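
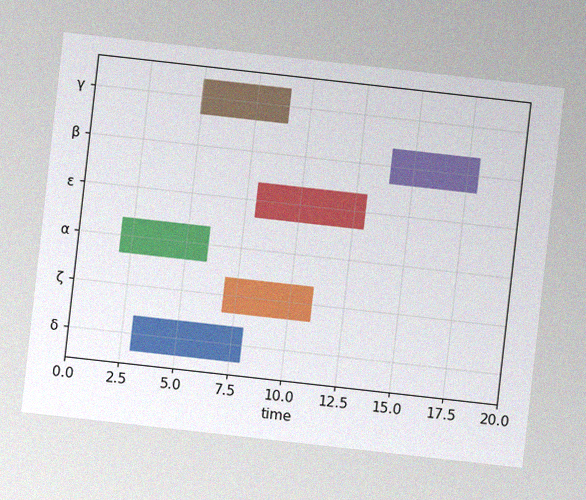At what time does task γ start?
5

The chart is tilted about 6° clockwise, with some photo noise. The γ bar begins at t=5.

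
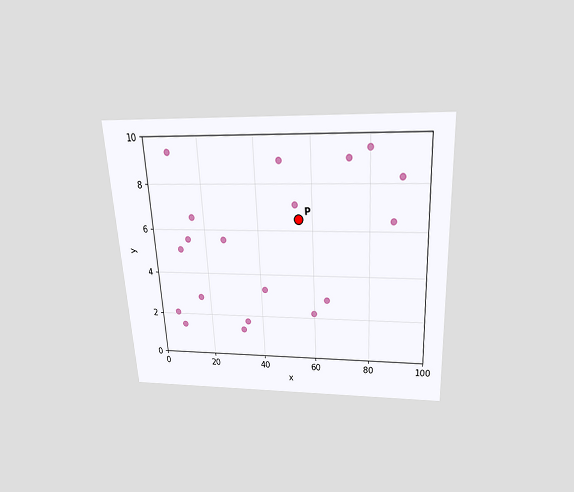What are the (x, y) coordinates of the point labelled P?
(55, 6.5)

The chart is tilted about 3° counter-clockwise and viewed slightly from above. Following the gridlines from P to each axis, P sits at (55, 6.5).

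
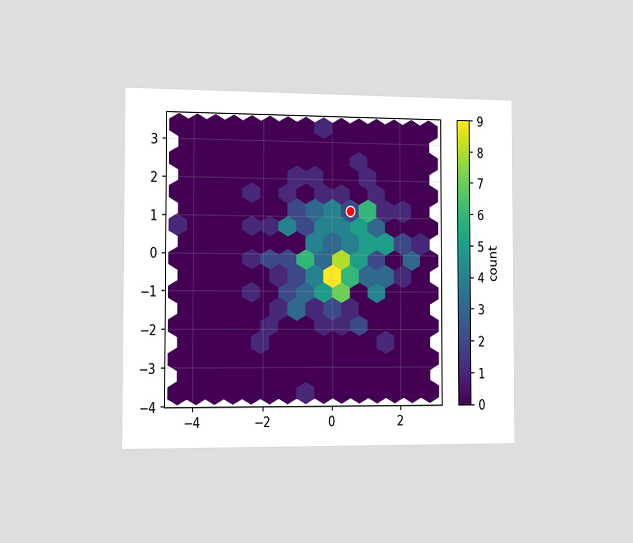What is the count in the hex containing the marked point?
2

The chart is viewed slightly from the left. The marked hex reads 2 on the colorbar.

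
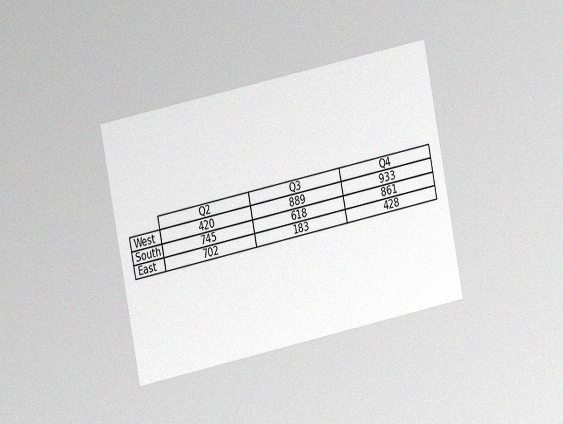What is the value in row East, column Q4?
The chart is tilted about 11° counter-clockwise and viewed slightly from the left, with some photo noise. The (East, Q4) cell reads 428.

428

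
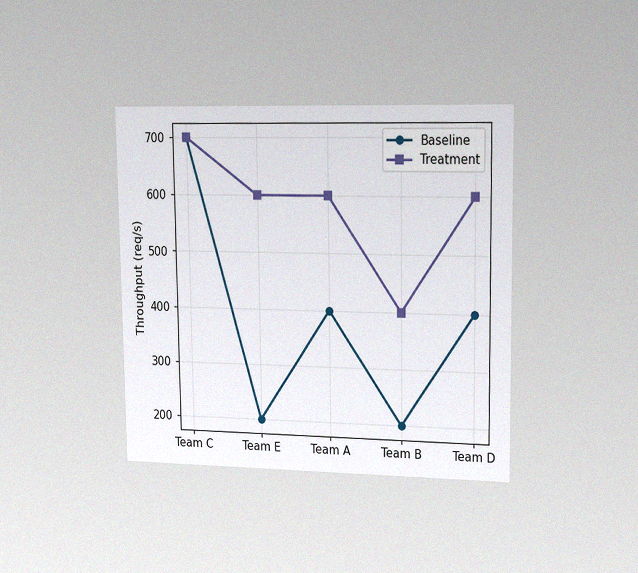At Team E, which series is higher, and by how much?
Treatment, by 400req/s

The chart is viewed slightly from the right, with some photo noise. At Team E, Treatment sits above the other line by 400req/s.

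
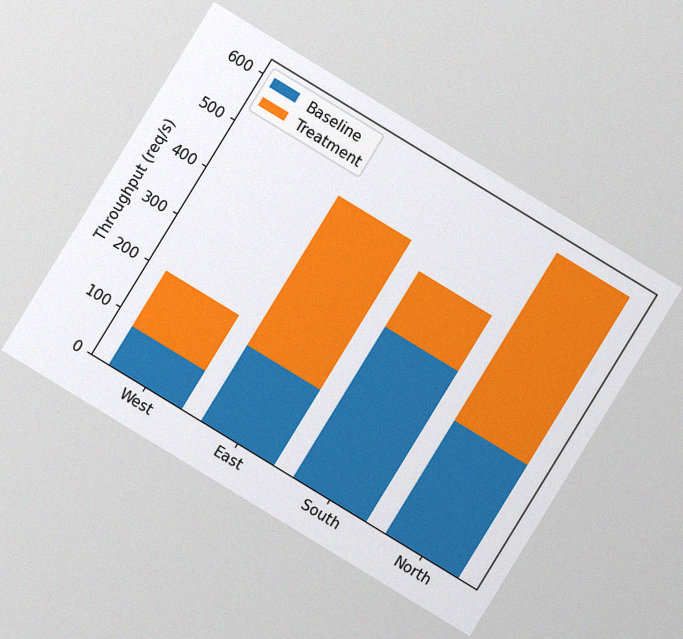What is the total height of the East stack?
480req/s

The chart is tilted about 31° clockwise, with some photo noise. The East stack's top reaches 480req/s on the y-axis.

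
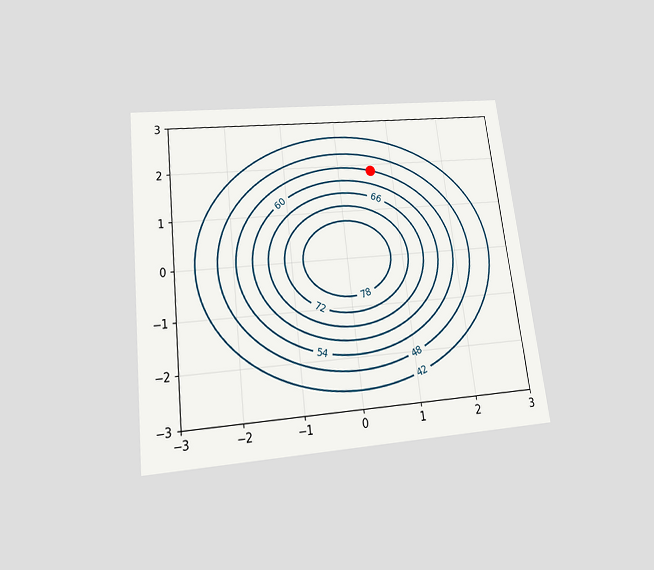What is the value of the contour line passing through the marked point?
The chart is tilted about 7° counter-clockwise and viewed slightly from below. The marked point sits on the contour labelled 54.

54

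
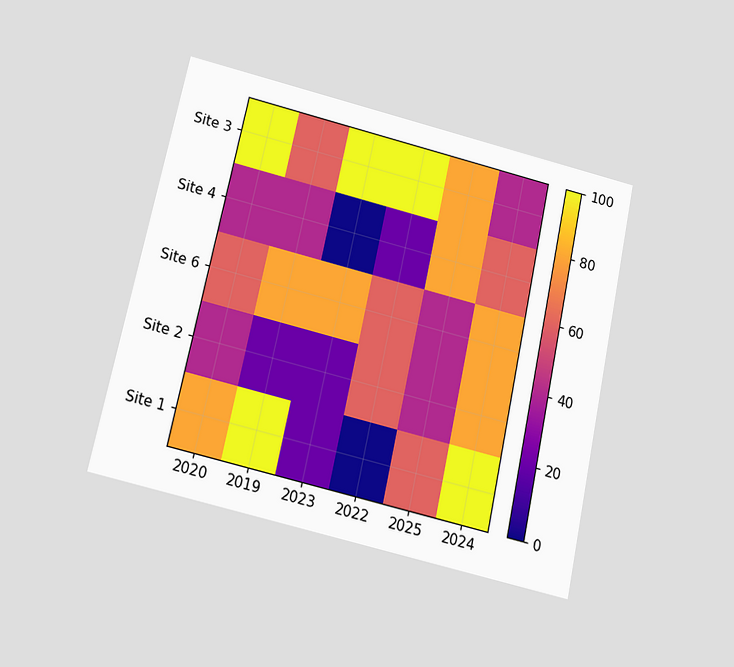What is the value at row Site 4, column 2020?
40

The chart is tilted about 12° clockwise and viewed slightly from below. Matching cell (Site 4, 2020) against the colorbar gives 40.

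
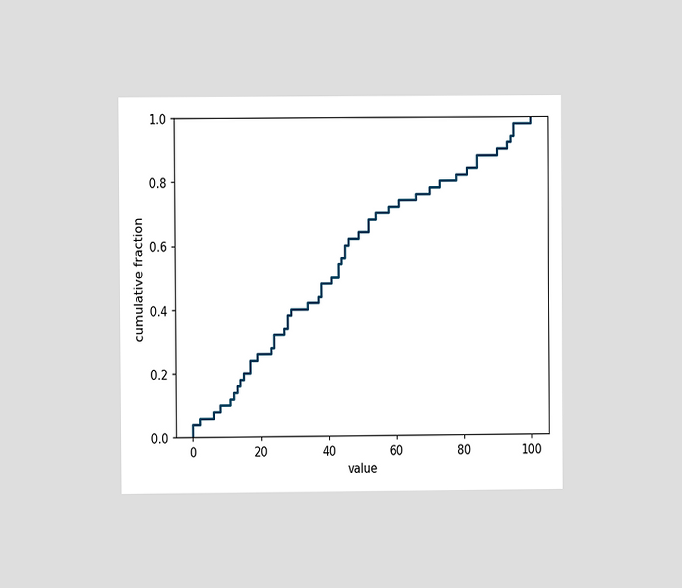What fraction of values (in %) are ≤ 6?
The chart is viewed at a slight angle. At x=6 the ECDF step is at 8%.

8%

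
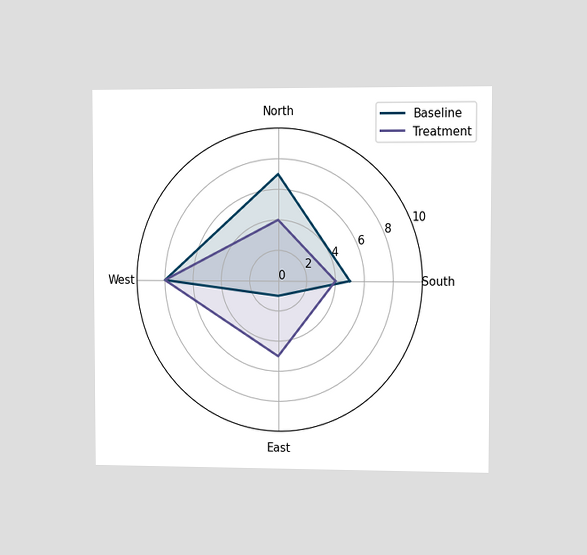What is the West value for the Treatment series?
8

The chart is viewed slightly from the right. On the West axis, Treatment reaches 8.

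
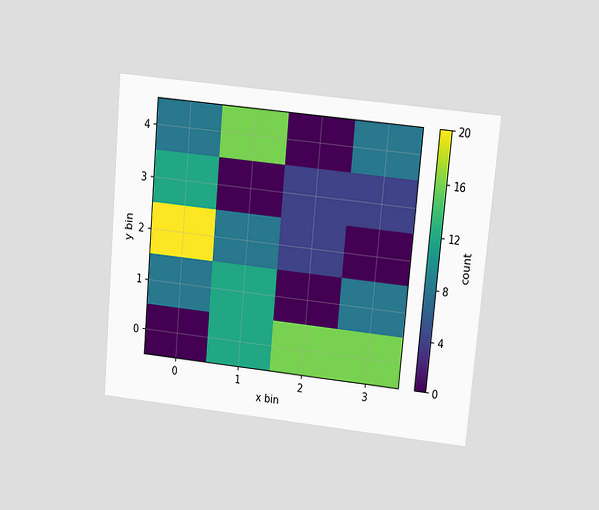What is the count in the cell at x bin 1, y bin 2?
8

The chart is tilted about 5° clockwise and viewed slightly from above. Matching the cell (1, 2) against the colorbar gives 8.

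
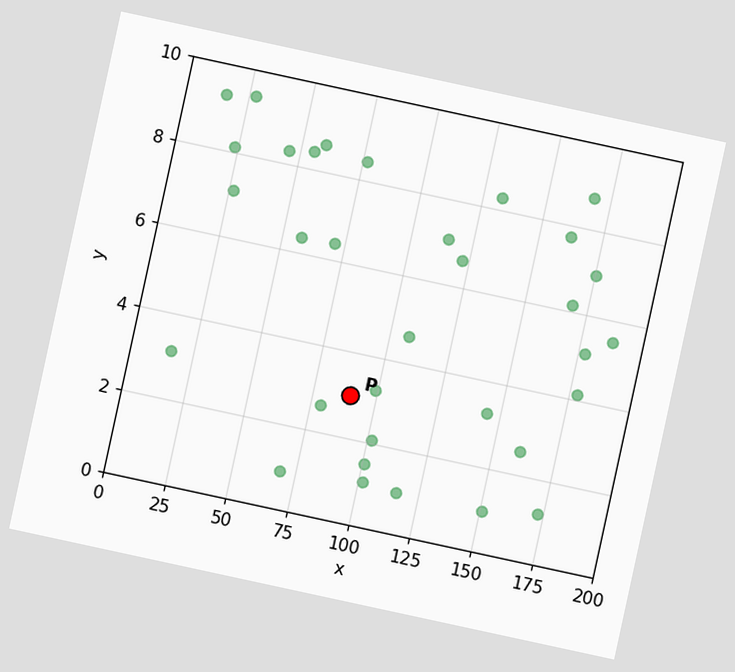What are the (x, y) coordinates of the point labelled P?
The chart is tilted about 12° clockwise. Following the gridlines from P to each axis, P sits at (90, 3).

(90, 3)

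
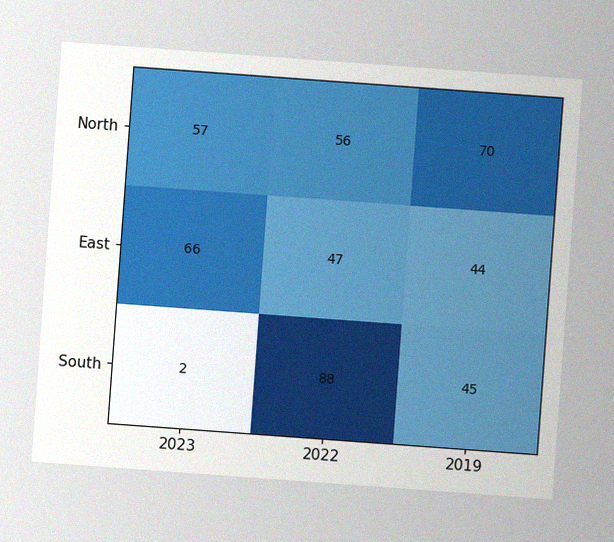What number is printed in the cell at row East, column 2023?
The chart is tilted about 4° clockwise, with some photo noise. The (East, 2023) cell reads 66.

66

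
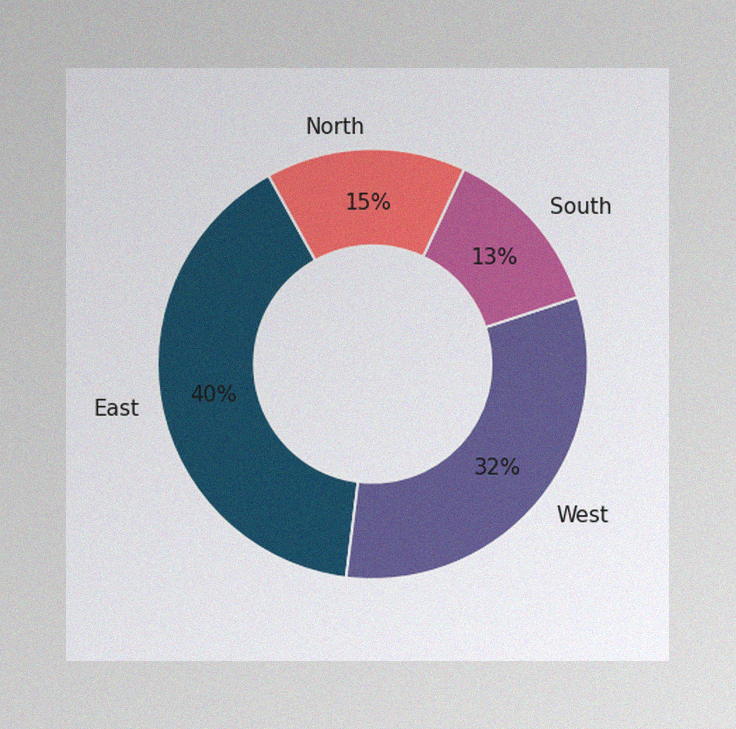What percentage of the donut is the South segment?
The image has some photo noise and uneven lighting. The South segment takes up 13% of the ring.

13%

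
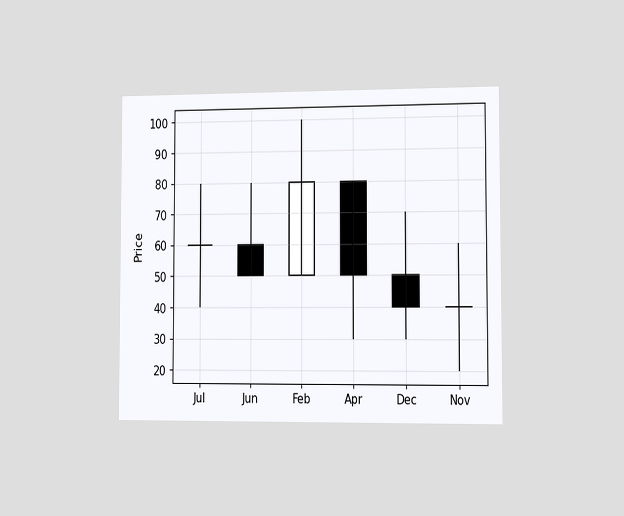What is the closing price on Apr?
The chart is viewed slightly from the right. The Apr candle closes at 50.

50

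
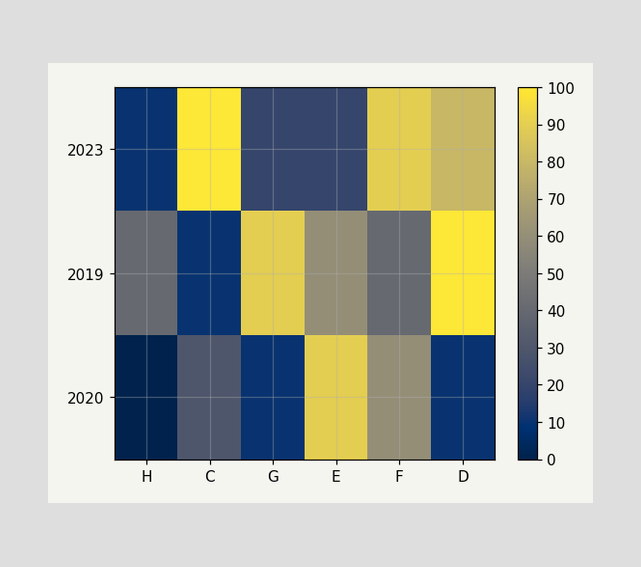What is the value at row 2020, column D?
Matching cell (2020, D) against the colorbar gives 10.

10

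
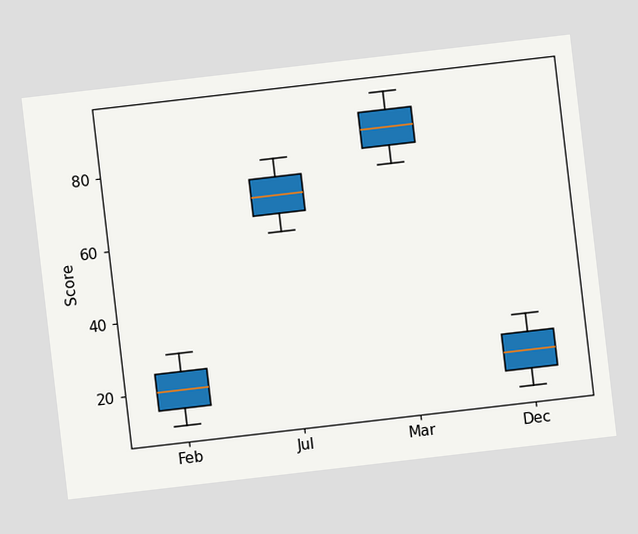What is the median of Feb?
The chart is tilted about 7° counter-clockwise. The median line in the Feb box sits at 20.

20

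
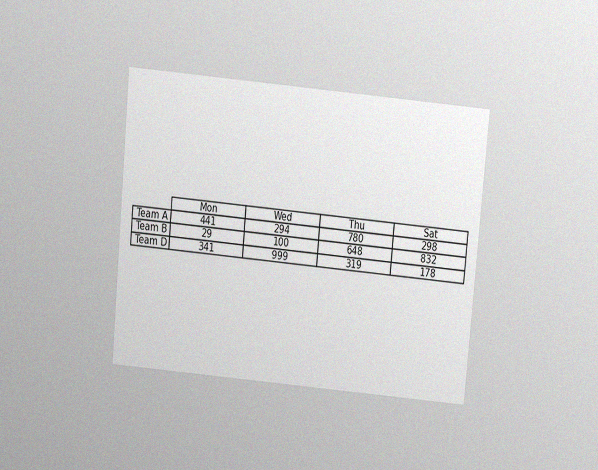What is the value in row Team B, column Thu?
648

The chart is tilted about 5° clockwise and viewed slightly from above, with some photo noise. The (Team B, Thu) cell reads 648.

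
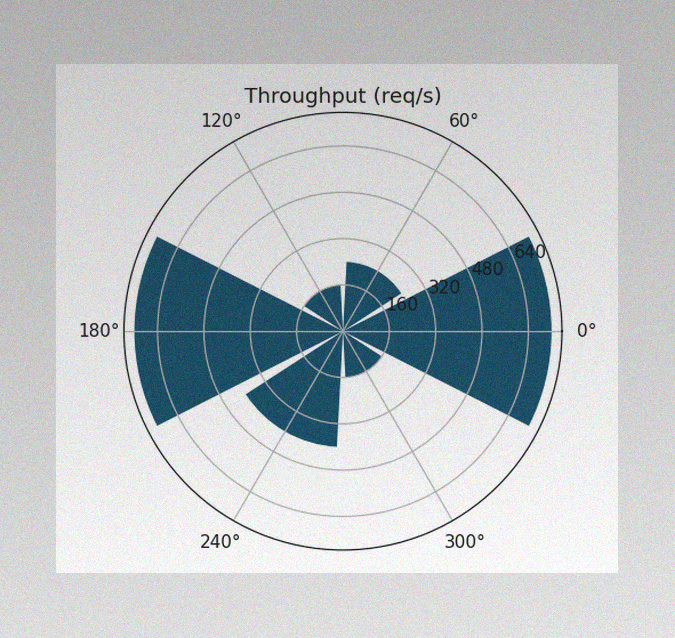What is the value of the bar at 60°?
The image has some photo noise and uneven lighting. The bar at 60° reaches 240req/s on the radial axis.

240req/s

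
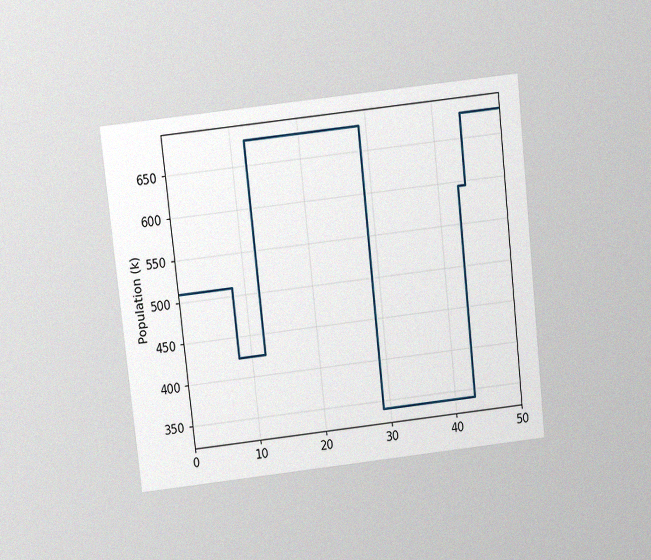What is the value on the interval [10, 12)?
425k

The chart is tilted about 6° counter-clockwise and viewed slightly from above, with some photo noise. On [10, 12) the step sits at 425k.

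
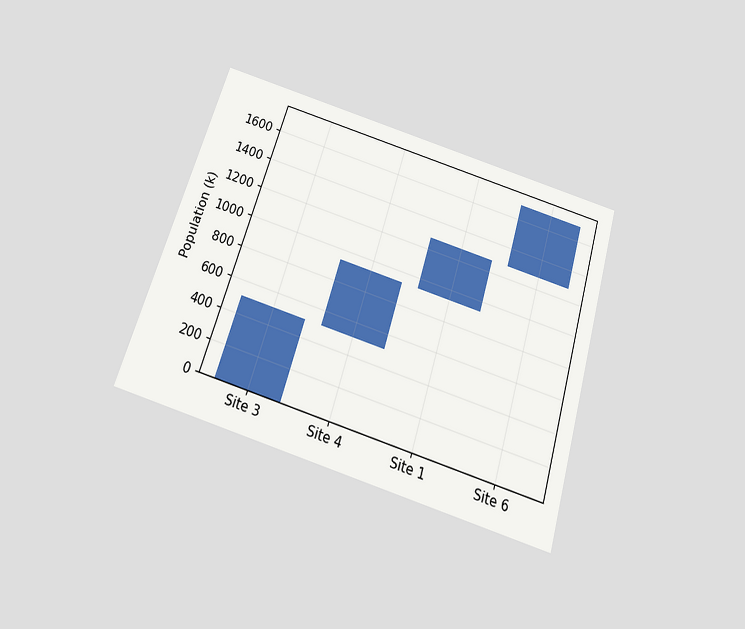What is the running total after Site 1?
The chart is tilted about 17° clockwise and viewed slightly from below. After Site 1 the running total reaches 1275k.

1275k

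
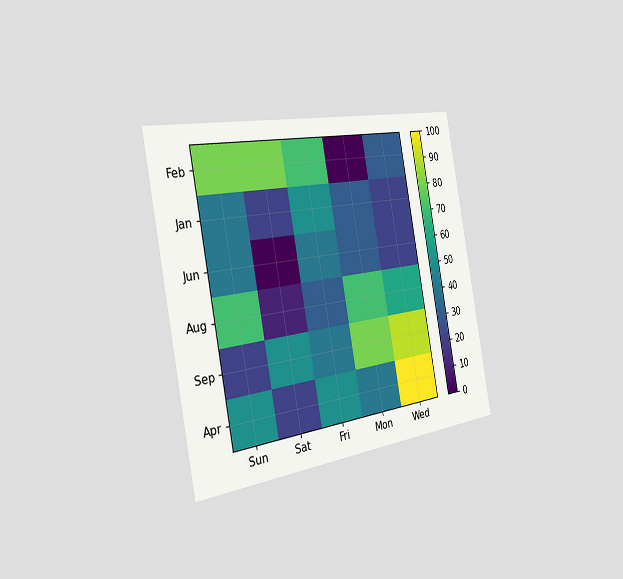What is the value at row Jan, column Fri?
The chart is tilted about 11° counter-clockwise and viewed slightly from the left. Matching cell (Jan, Fri) against the colorbar gives 50.

50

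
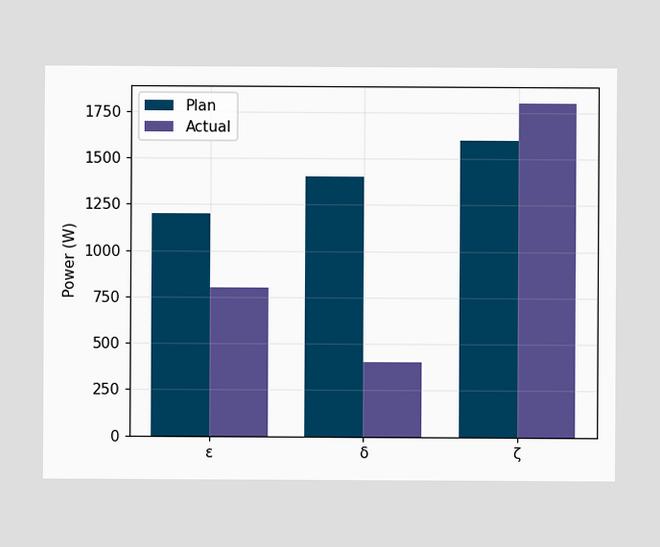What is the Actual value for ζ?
1800W

The Actual bar at ζ reaches 1800W on the y-axis.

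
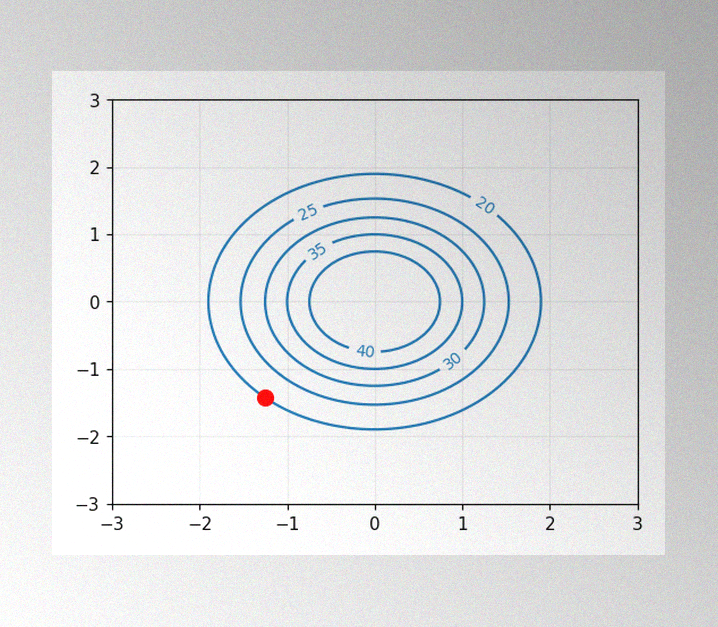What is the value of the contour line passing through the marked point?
The image has some photo noise and uneven lighting. The marked point sits on the contour labelled 20.

20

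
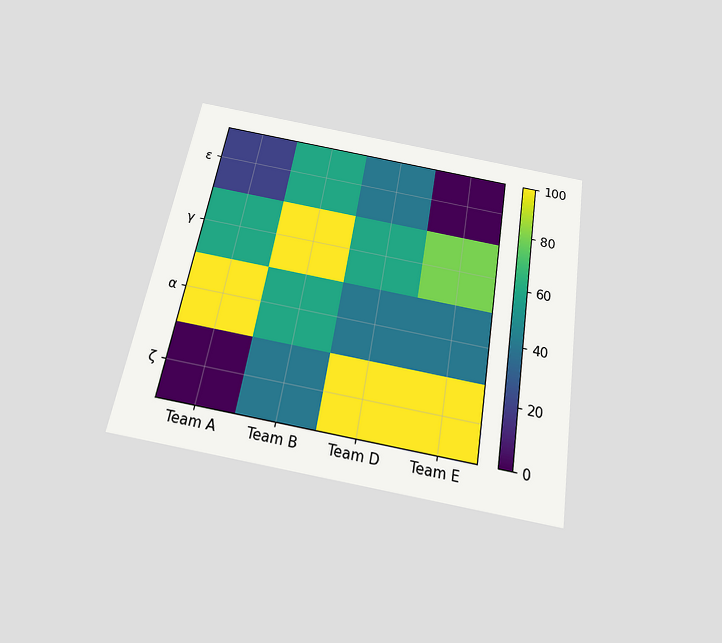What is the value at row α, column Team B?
The chart is tilted about 10° clockwise and viewed slightly from below. Matching cell (α, Team B) against the colorbar gives 60.

60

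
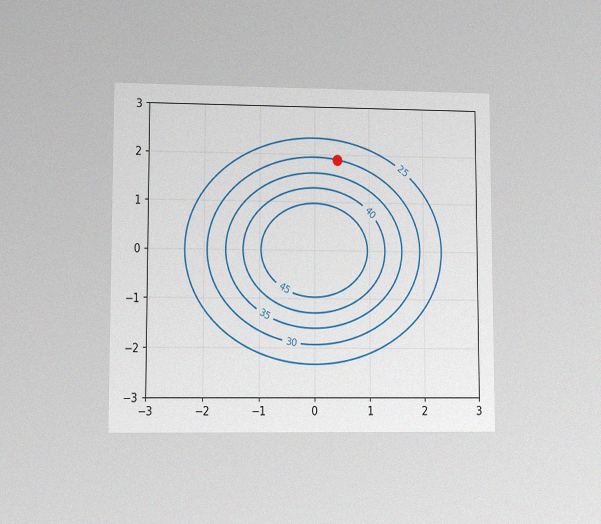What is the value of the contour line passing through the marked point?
The chart is viewed at a slight angle, with some photo noise. The marked point sits on the contour labelled 30.

30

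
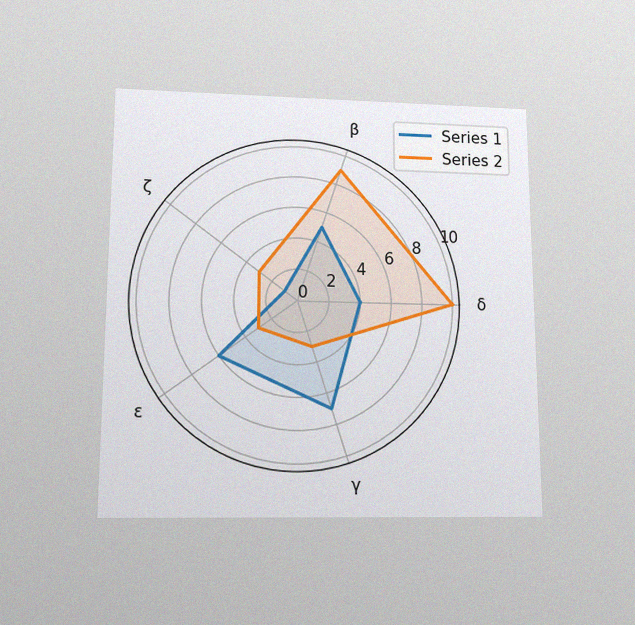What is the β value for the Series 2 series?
The chart is viewed slightly from below, with some photo noise. On the β axis, Series 2 reaches 9.

9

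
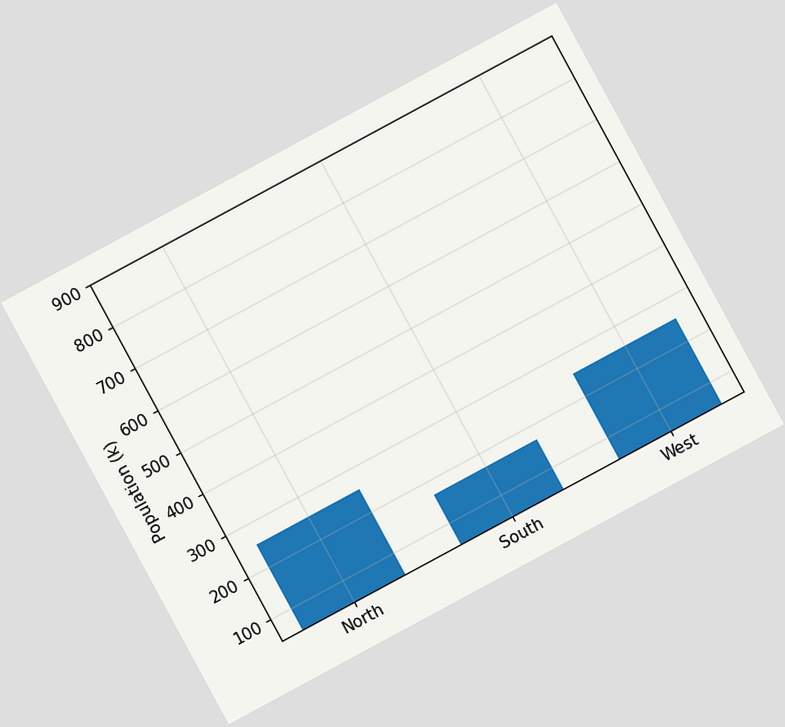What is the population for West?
252k

The chart is tilted about 28° counter-clockwise. Reading along the chart's y-axis, the West bar reaches 252k.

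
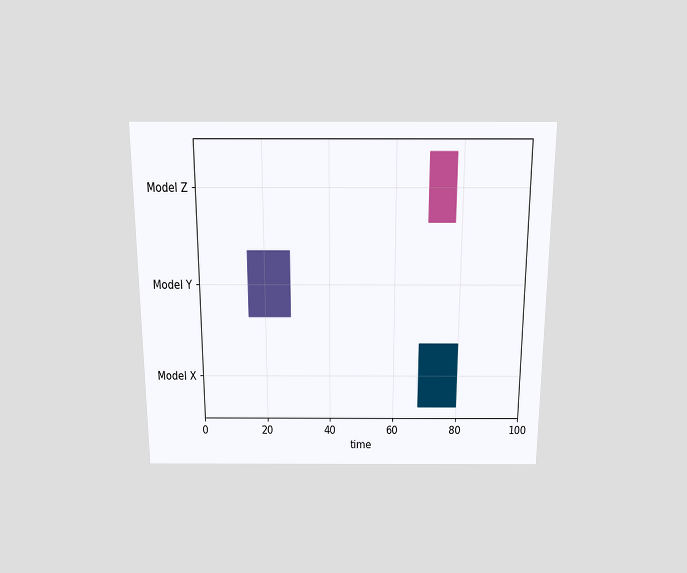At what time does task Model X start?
68

The chart is viewed slightly from above. The Model X bar begins at t=68.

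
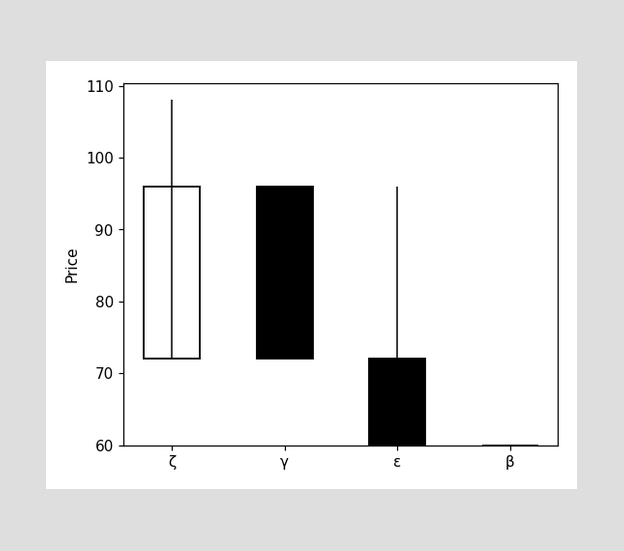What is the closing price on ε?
The ε candle closes at 60.

60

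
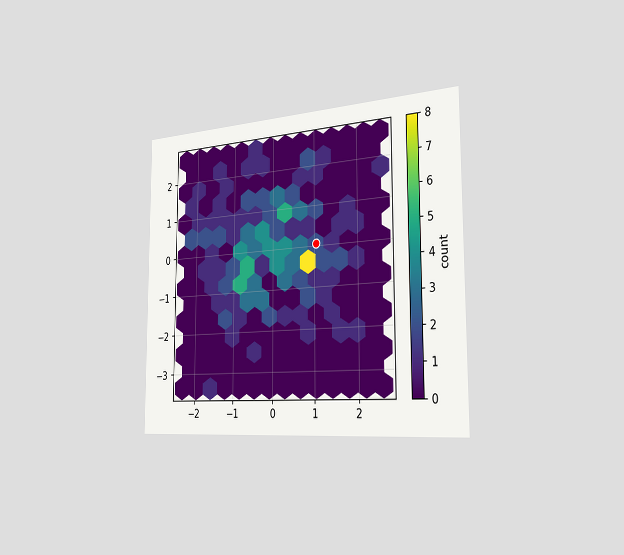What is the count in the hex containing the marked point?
2

The chart is viewed slightly from the right. The marked hex reads 2 on the colorbar.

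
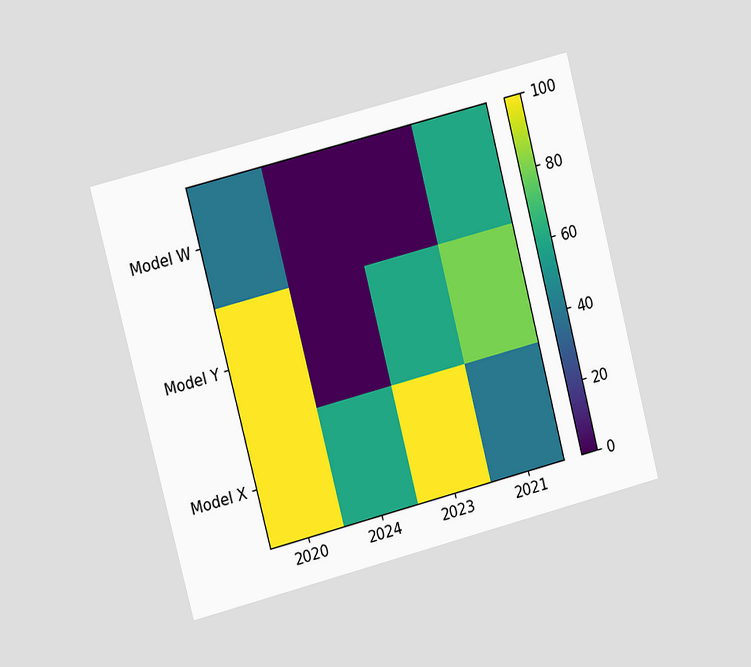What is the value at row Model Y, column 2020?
The chart is tilted about 14° counter-clockwise and viewed slightly from the left. Matching cell (Model Y, 2020) against the colorbar gives 100.

100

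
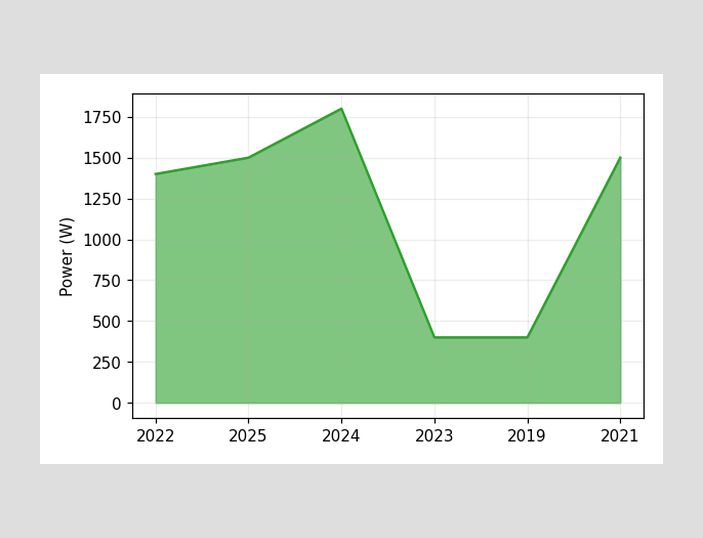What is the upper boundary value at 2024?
1800W

At 2024 the upper boundary is at 1800W.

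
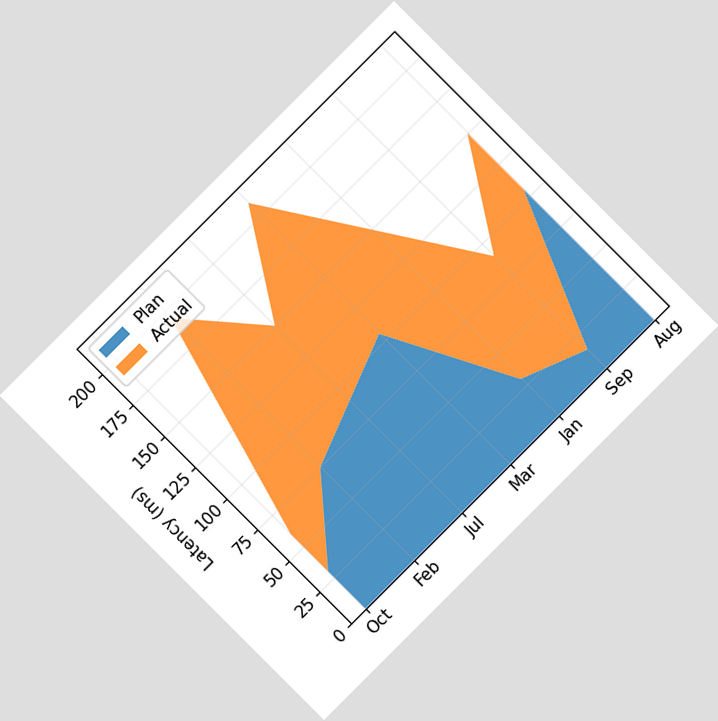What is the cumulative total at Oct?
60ms

The chart is tilted about 45° counter-clockwise. The stacked total at Oct reaches 60ms.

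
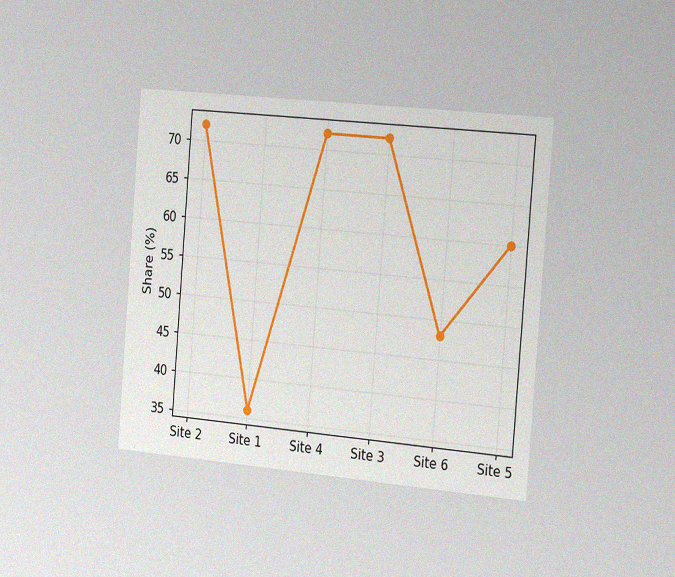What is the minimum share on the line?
36%

The chart is tilted about 5° clockwise and viewed slightly from the right, with some photo noise. The lowest point is at Site 1, and reading across to the y-axis gives 36%.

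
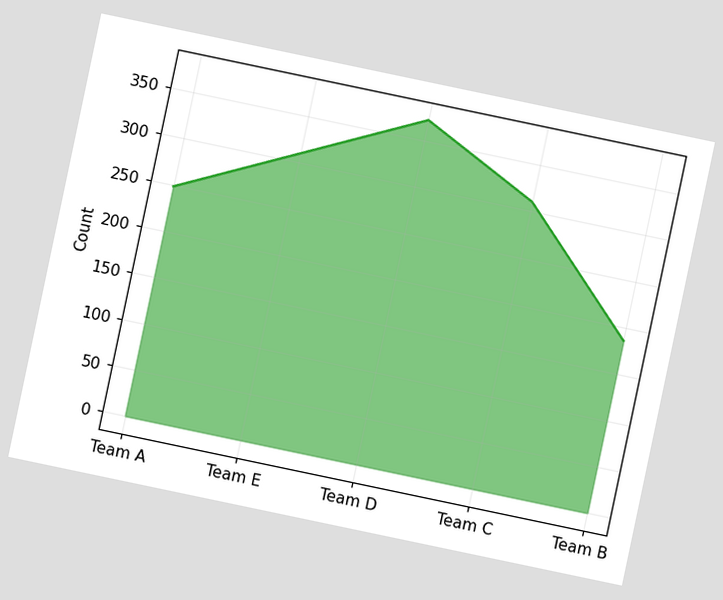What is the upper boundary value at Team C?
310

The chart is tilted about 12° clockwise. At Team C the upper boundary is at 310.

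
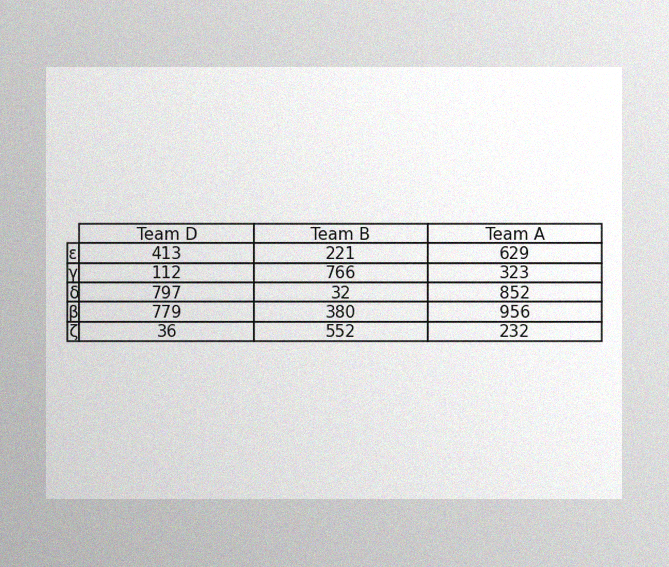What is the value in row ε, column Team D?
The image has some photo noise and uneven lighting. The (ε, Team D) cell reads 413.

413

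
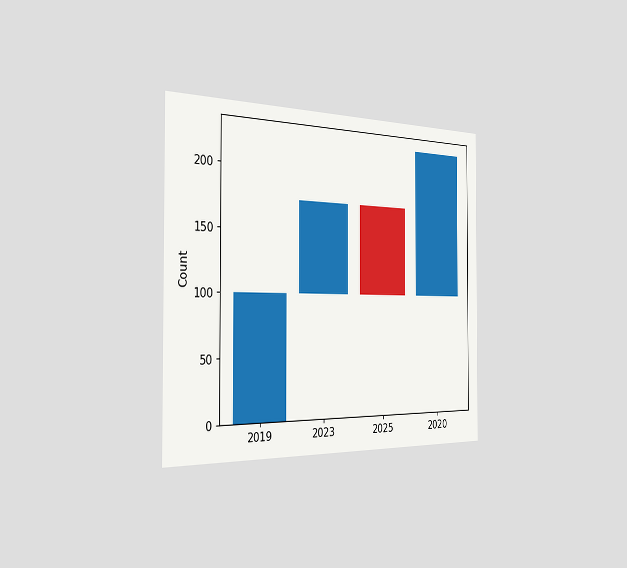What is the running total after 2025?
The chart is viewed slightly from the left. After 2025 the running total reaches 100.

100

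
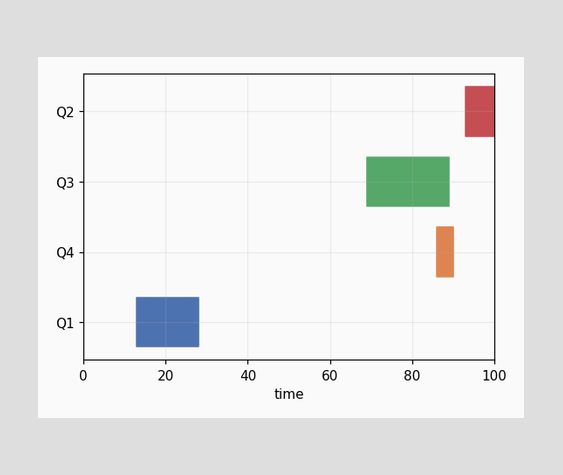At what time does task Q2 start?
The Q2 bar begins at t=93.

93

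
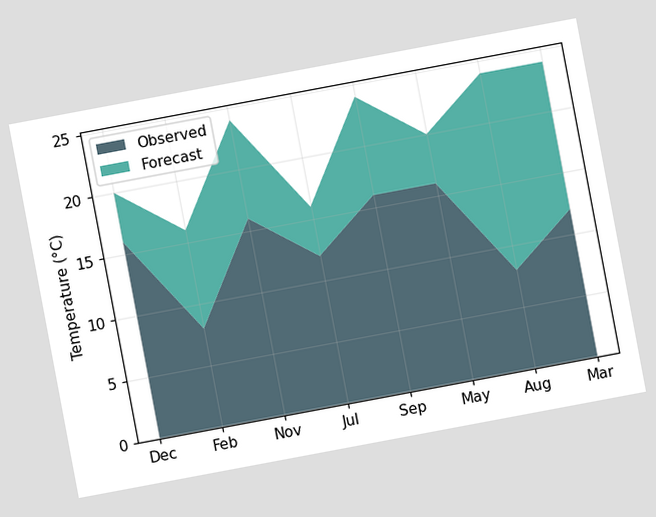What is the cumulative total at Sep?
24°C

The chart is tilted about 11° counter-clockwise. The stacked total at Sep reaches 24°C.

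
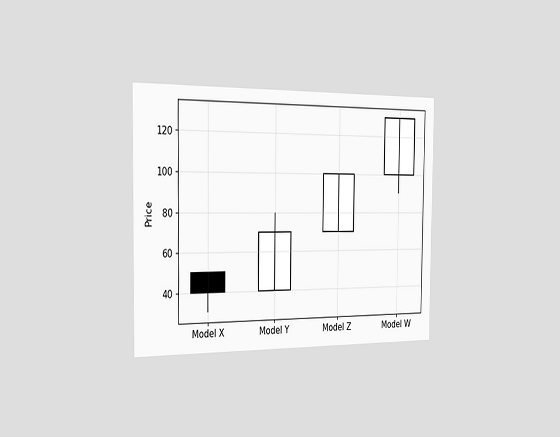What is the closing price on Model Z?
100

The chart is viewed slightly from the left. The Model Z candle closes at 100.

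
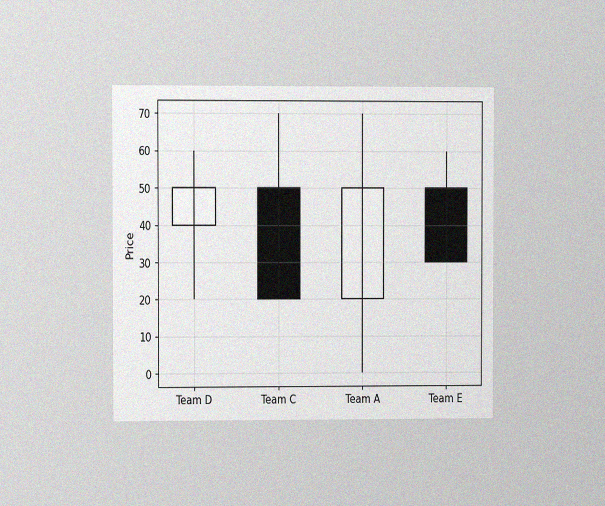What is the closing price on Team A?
50

The chart is viewed at a slight angle, with some photo noise. The Team A candle closes at 50.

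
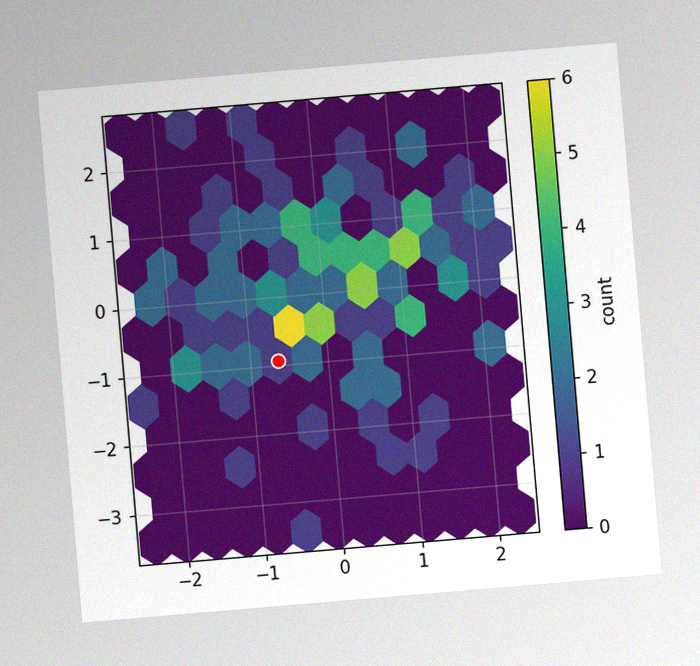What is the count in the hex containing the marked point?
1

The chart is tilted about 5° counter-clockwise, with some photo noise. The marked hex reads 1 on the colorbar.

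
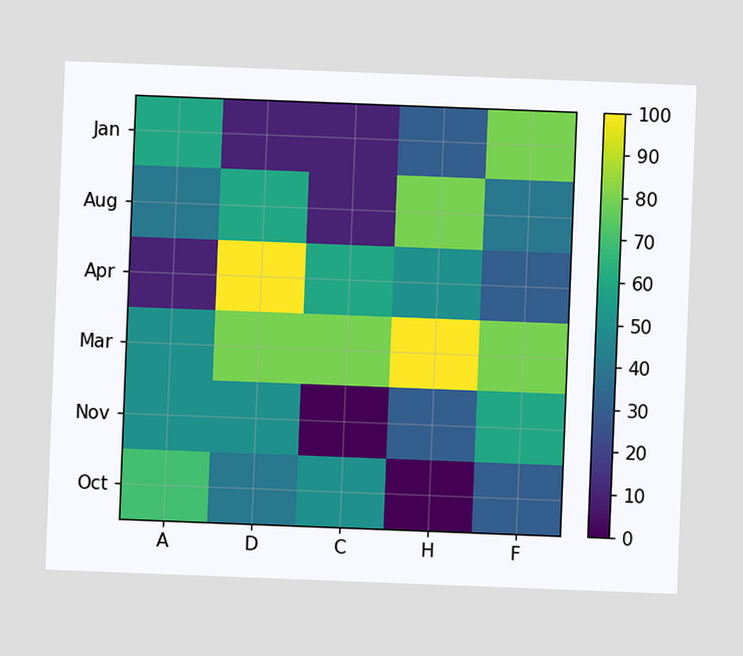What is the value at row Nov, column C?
0

The chart is tilted about 2° clockwise. Matching cell (Nov, C) against the colorbar gives 0.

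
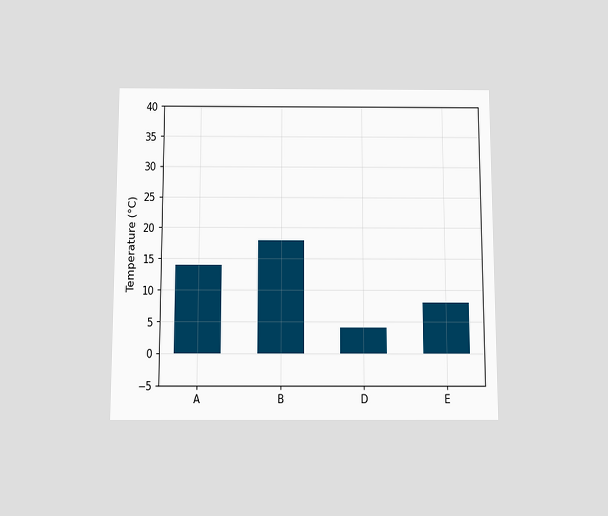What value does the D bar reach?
4°C

The chart is viewed slightly from below. Reading along the chart's y-axis, the D bar reaches 4°C.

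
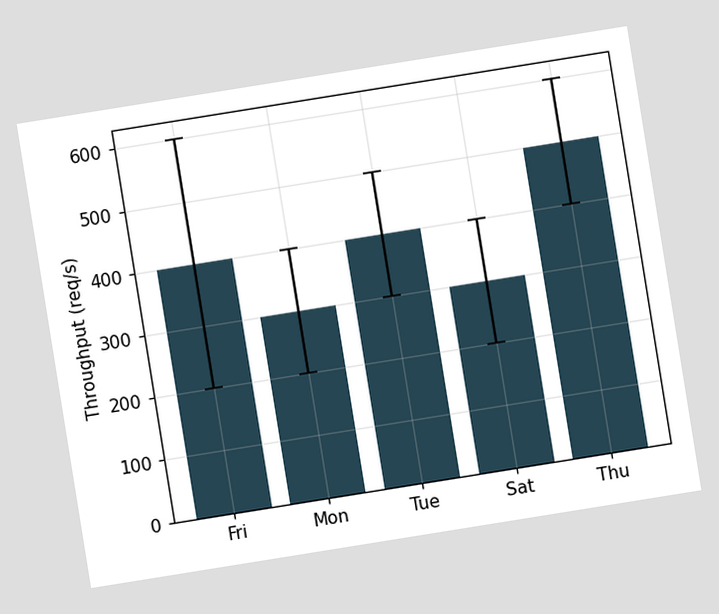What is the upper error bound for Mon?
400req/s

The chart is tilted about 9° counter-clockwise. The Mon bar's upper whisker reaches 400req/s.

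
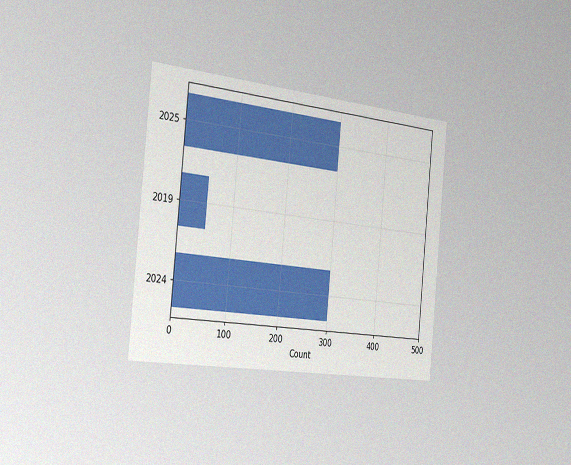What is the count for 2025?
The chart is tilted about 6° clockwise and viewed slightly from the left, with some photo noise. Reading along the chart's x-axis, the 2025 bar reaches 300.

300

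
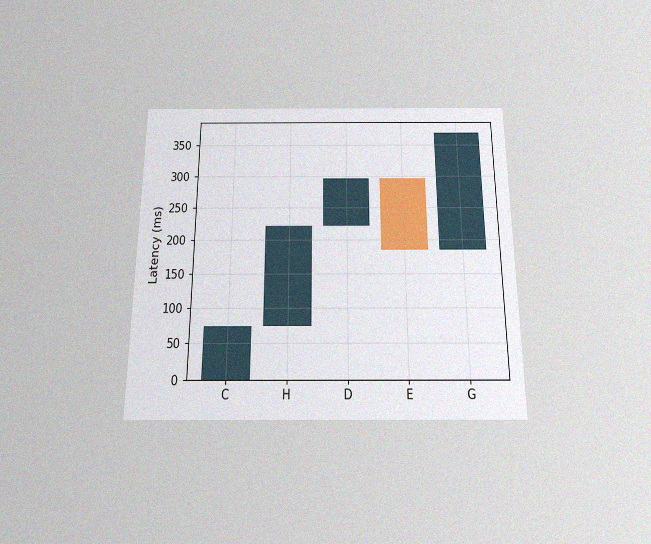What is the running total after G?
370ms

The chart is viewed slightly from below, with some photo noise. After G the running total reaches 370ms.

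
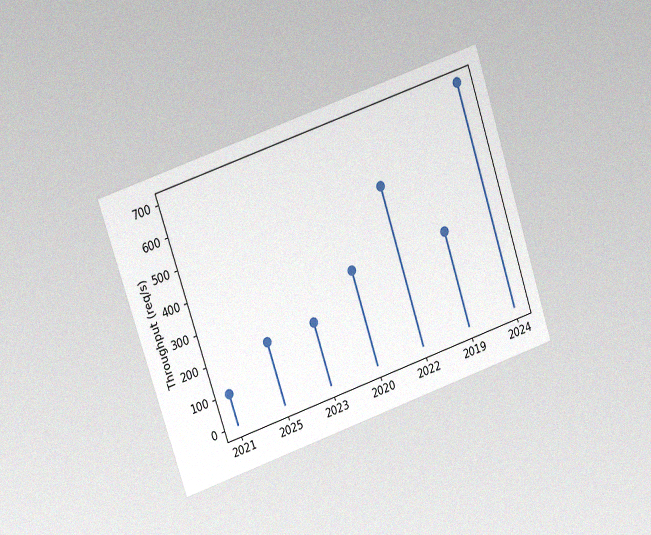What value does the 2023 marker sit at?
200req/s

The chart is tilted about 19° counter-clockwise and viewed at a slight angle, with some photo noise. The 2023 marker sits at 200req/s.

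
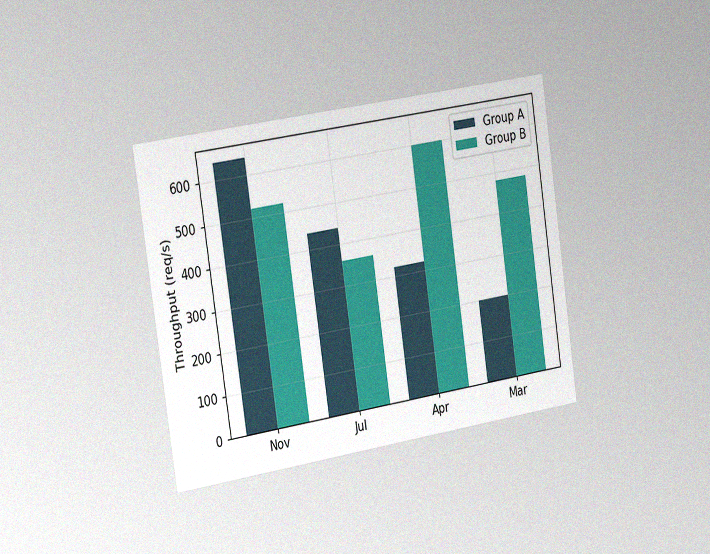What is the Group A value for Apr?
The chart is tilted about 9° counter-clockwise and viewed slightly from the left, with some photo noise. The Group A bar at Apr reaches 320req/s on the y-axis.

320req/s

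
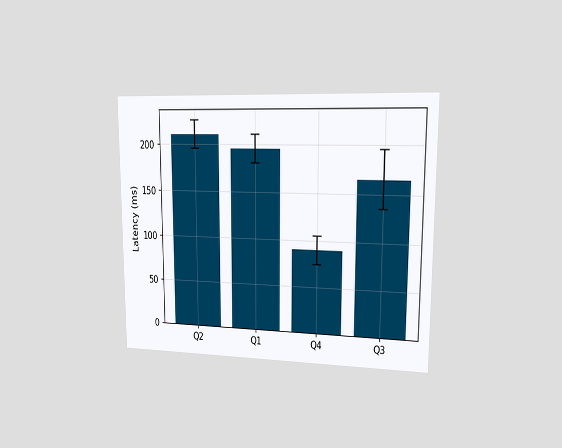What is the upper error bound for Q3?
195ms

The chart is viewed slightly from the right. The Q3 bar's upper whisker reaches 195ms.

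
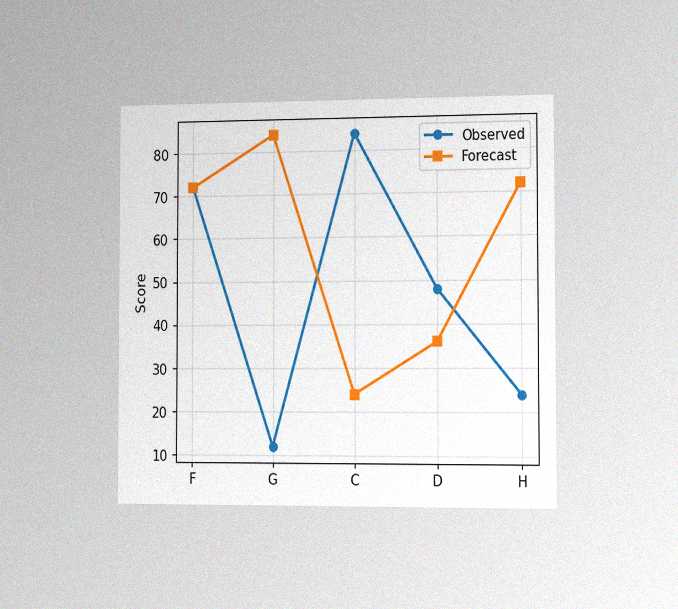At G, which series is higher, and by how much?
Forecast, by 72

The chart is viewed slightly from the right, with some photo noise. At G, Forecast sits above the other line by 72.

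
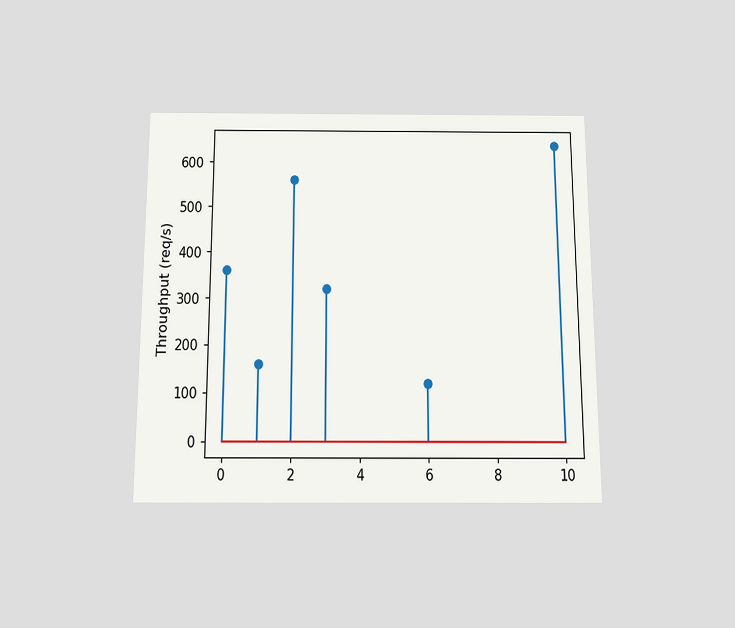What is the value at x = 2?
560req/s

The chart is viewed slightly from below. The stem at x=2 reaches 560req/s.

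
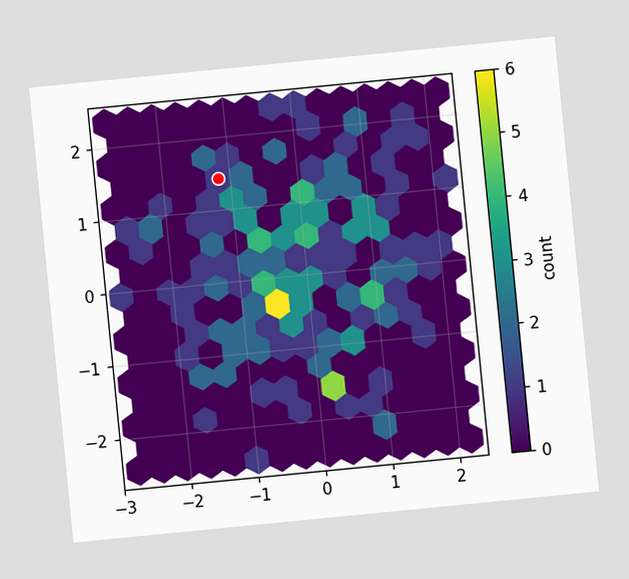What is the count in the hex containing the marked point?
1

The chart is tilted about 6° counter-clockwise. The marked hex reads 1 on the colorbar.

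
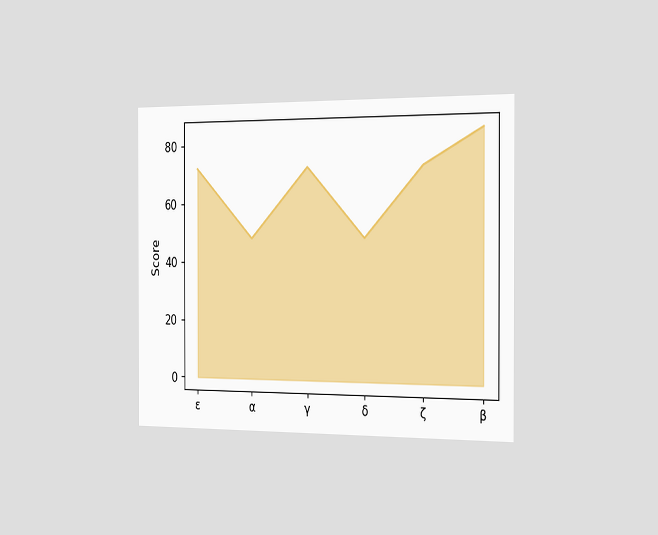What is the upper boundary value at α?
48

The chart is viewed slightly from the right. At α the upper boundary is at 48.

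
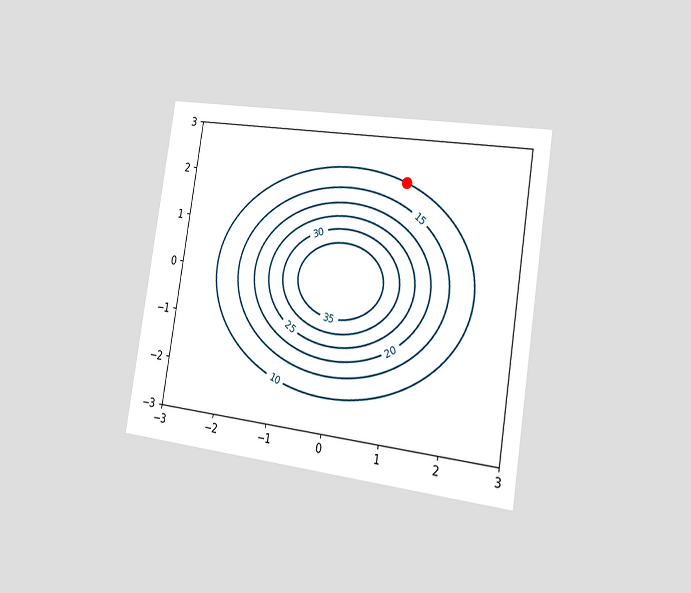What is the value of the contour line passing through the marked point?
The chart is tilted about 9° clockwise and viewed slightly from the right. The marked point sits on the contour labelled 10.

10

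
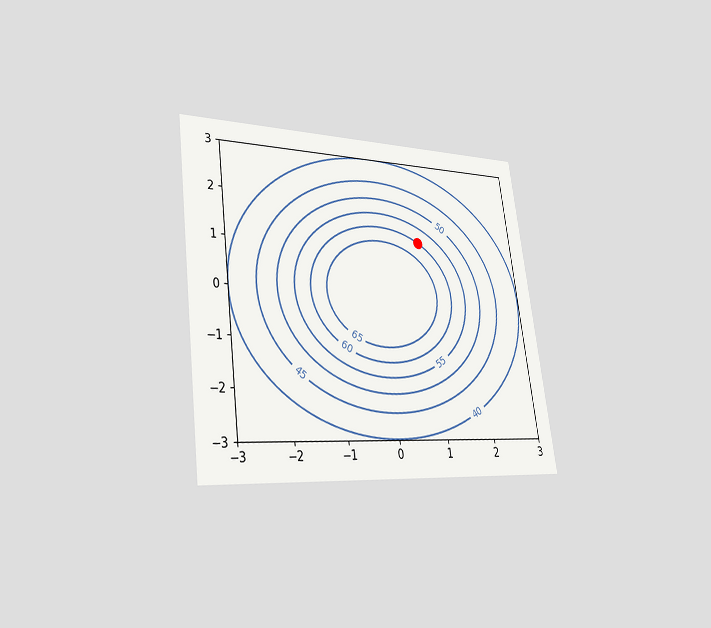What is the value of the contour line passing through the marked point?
60

The chart is tilted about 8° counter-clockwise and viewed slightly from the left. The marked point sits on the contour labelled 60.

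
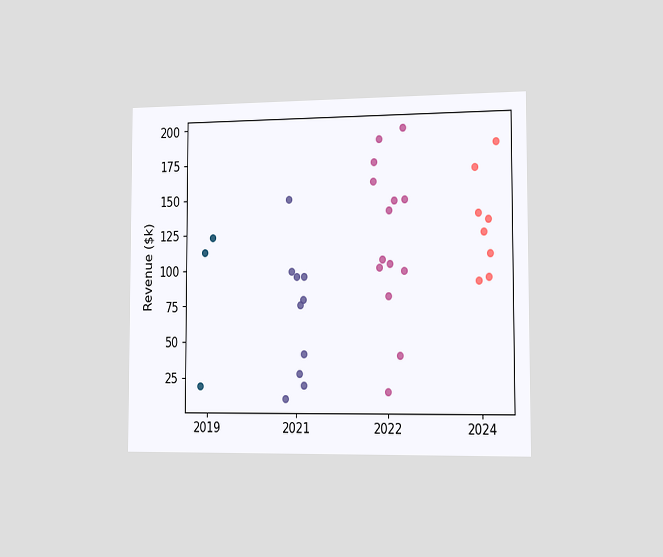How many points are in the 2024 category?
The chart is viewed slightly from the right. Counting the markers in the 2024 column gives 8.

8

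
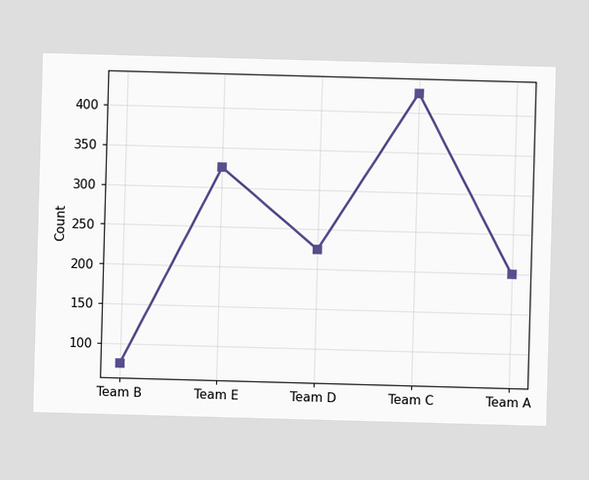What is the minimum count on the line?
The lowest point is at Team B, and reading across to the y-axis gives 75.

75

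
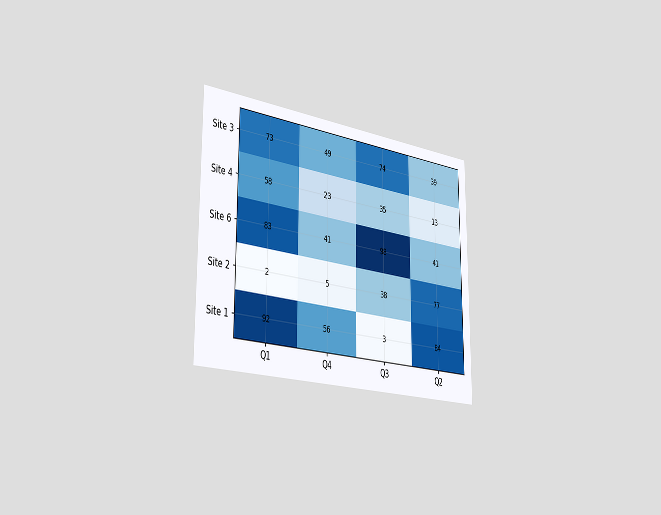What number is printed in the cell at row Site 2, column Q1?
The chart is viewed slightly from the left. The (Site 2, Q1) cell reads 2.

2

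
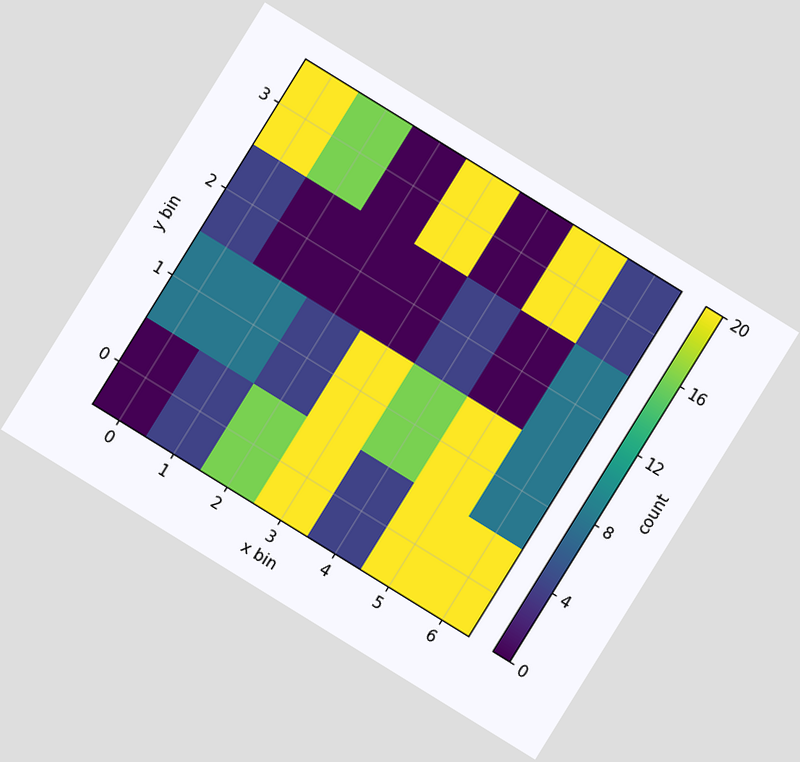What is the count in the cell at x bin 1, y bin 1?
The chart is tilted about 32° clockwise. Matching the cell (1, 1) against the colorbar gives 8.

8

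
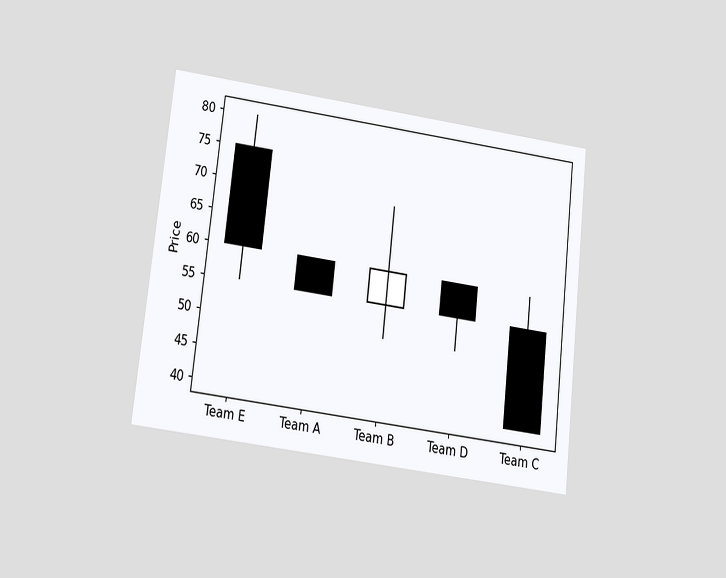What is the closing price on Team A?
The chart is tilted about 6° clockwise and viewed slightly from below. The Team A candle closes at 55.

55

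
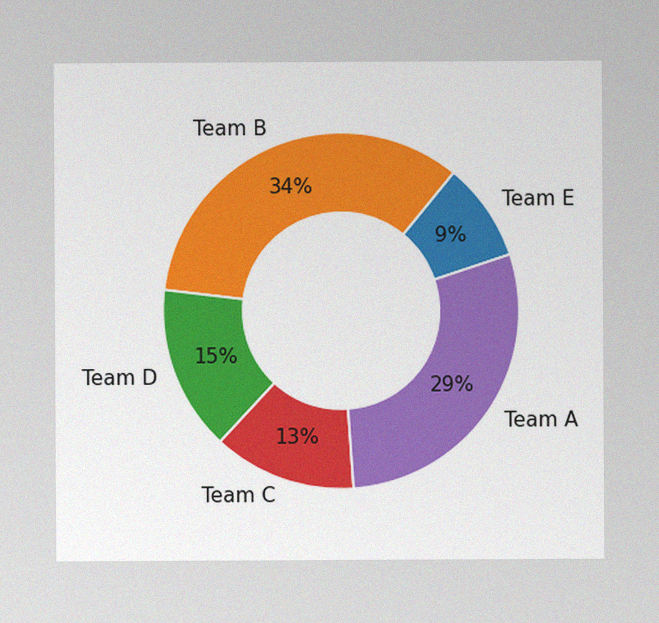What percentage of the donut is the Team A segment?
The image has some photo noise and uneven lighting. The Team A segment takes up 29% of the ring.

29%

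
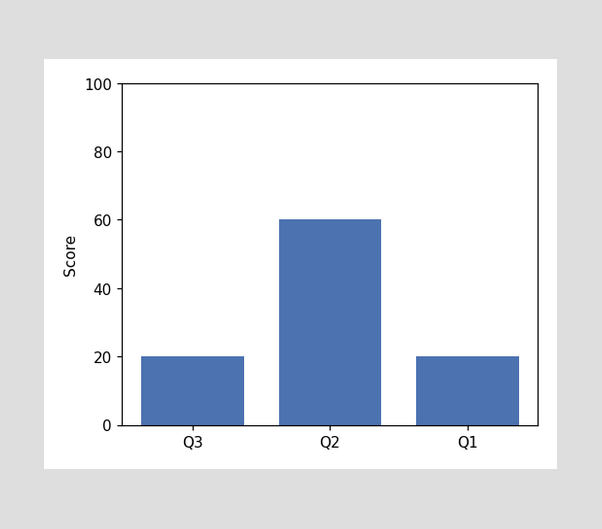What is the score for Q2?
60

Reading along the chart's y-axis, the Q2 bar reaches 60.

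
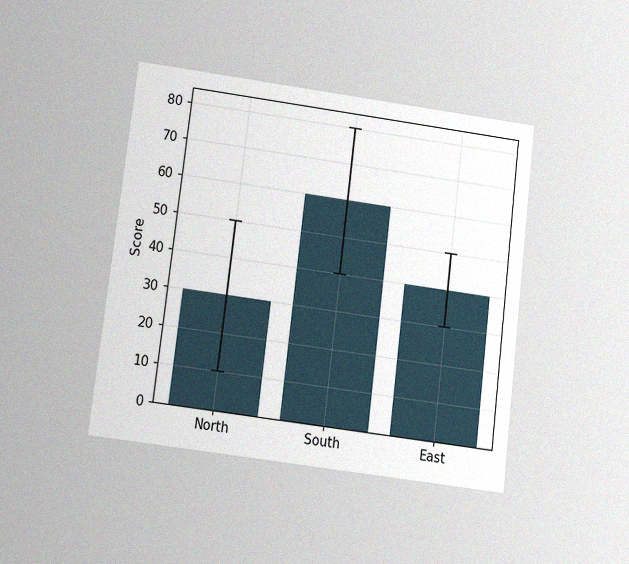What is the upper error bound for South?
The chart is tilted about 7° clockwise and viewed slightly from below, with some photo noise. The South bar's upper whisker reaches 80.

80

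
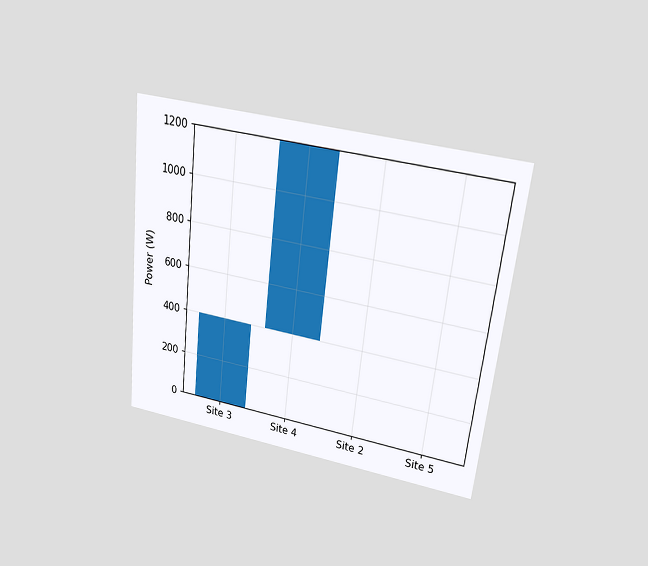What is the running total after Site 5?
1200W

The chart is tilted about 6° clockwise and viewed slightly from above. After Site 5 the running total reaches 1200W.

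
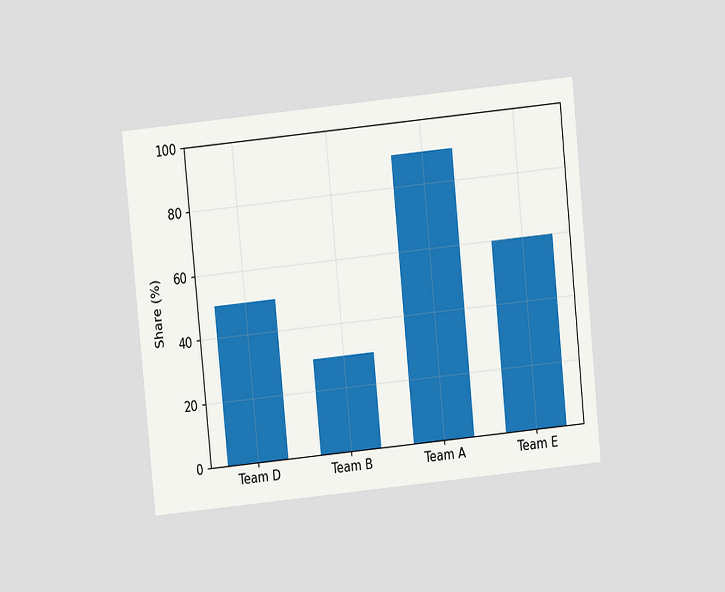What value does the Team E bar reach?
The chart is tilted about 6° counter-clockwise and viewed at a slight angle. Reading along the chart's y-axis, the Team E bar reaches 60%.

60%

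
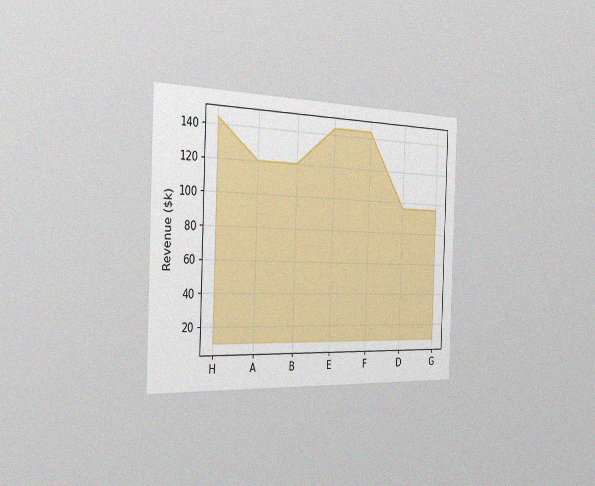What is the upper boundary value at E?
$144k

The chart is tilted about 2° clockwise and viewed slightly from the left, with some photo noise. At E the upper boundary is at $144k.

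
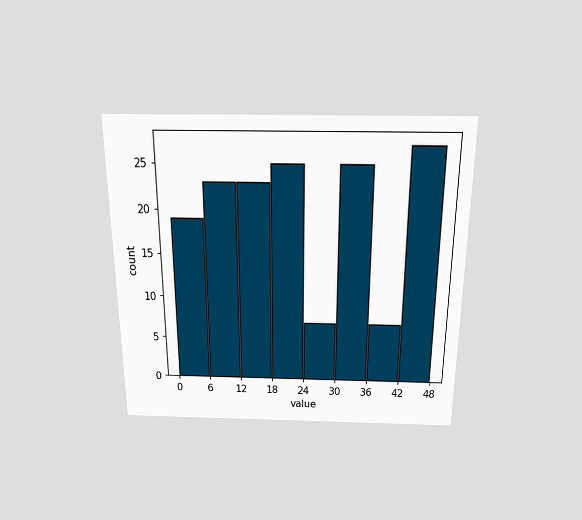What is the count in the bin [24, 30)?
The chart is viewed slightly from above. The [24, 30) bin has height 7.

7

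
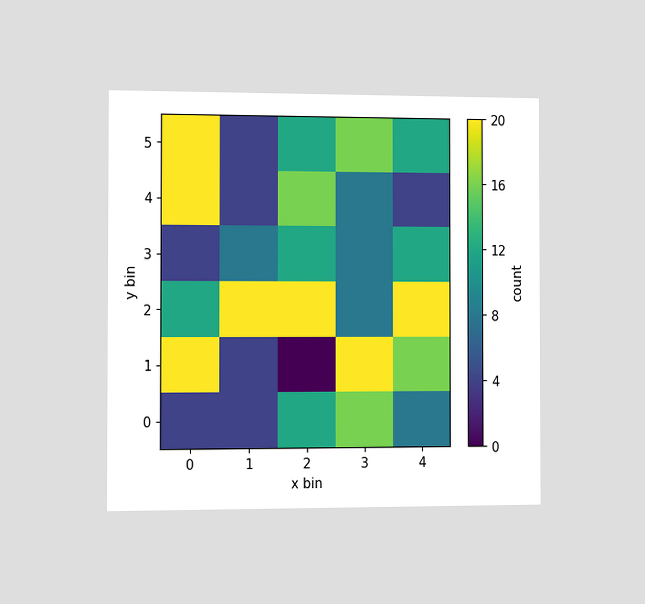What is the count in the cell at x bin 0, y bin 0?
The chart is viewed slightly from the left. Matching the cell (0, 0) against the colorbar gives 4.

4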